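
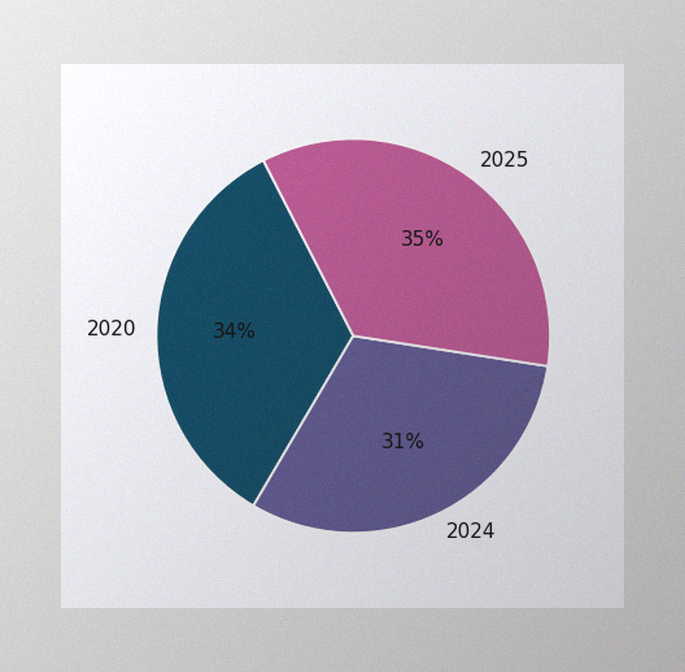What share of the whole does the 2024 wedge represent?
31%

The image has some photo noise and uneven lighting. The 2024 slice takes up 31% of the pie.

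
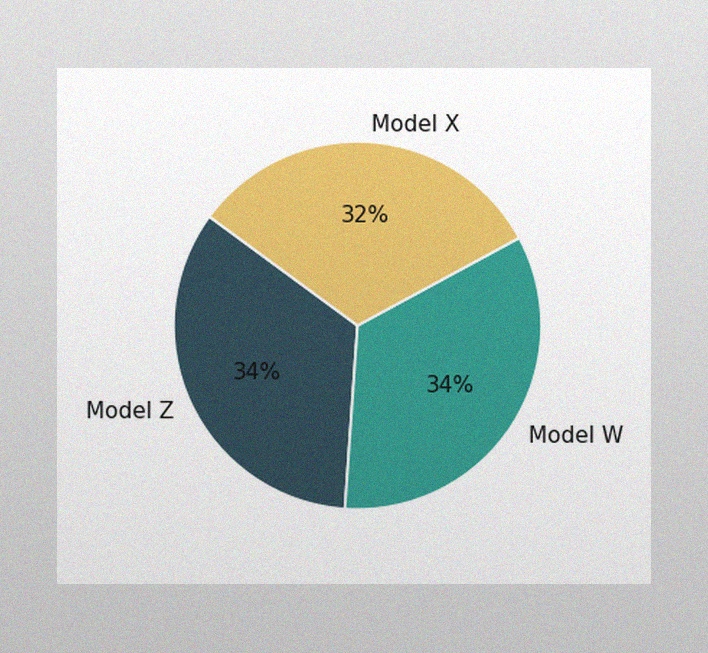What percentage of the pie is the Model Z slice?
The image has some photo noise and uneven lighting. The Model Z slice takes up 34% of the pie.

34%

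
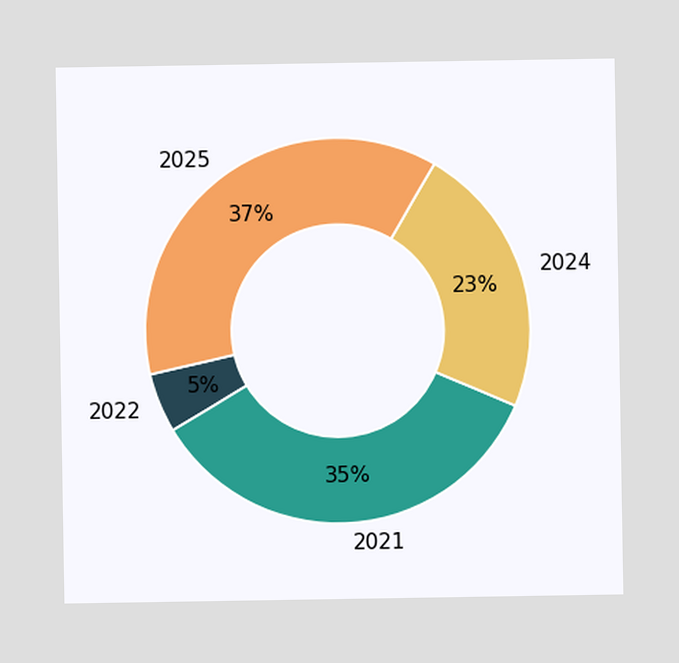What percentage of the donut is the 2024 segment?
23%

The 2024 segment takes up 23% of the ring.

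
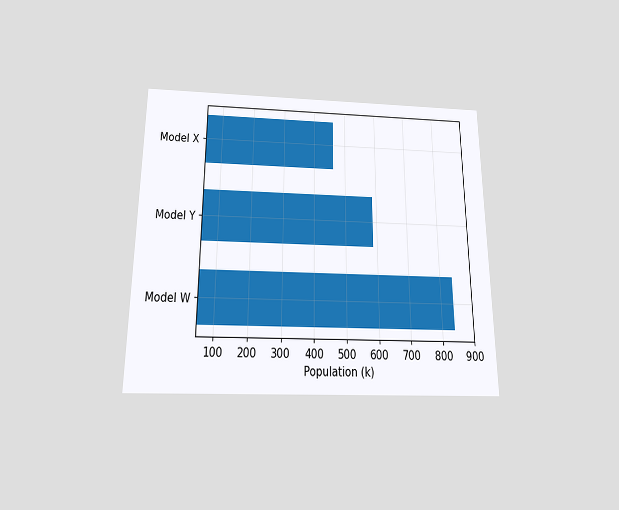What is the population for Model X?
The chart is viewed slightly from below. Reading along the chart's x-axis, the Model X bar reaches 462k.

462k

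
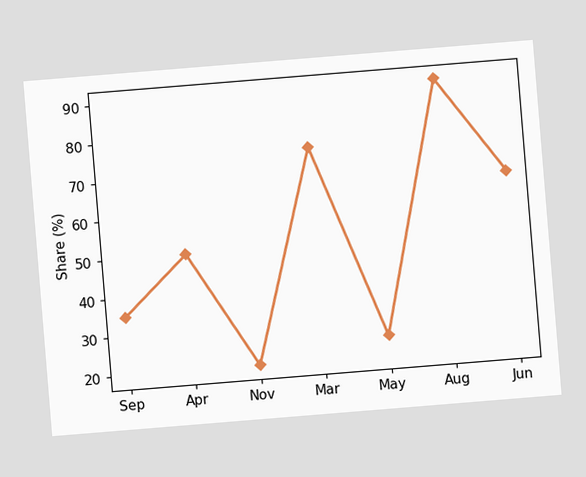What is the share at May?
25%

The chart is tilted about 5° counter-clockwise. At May, the line is at 25%.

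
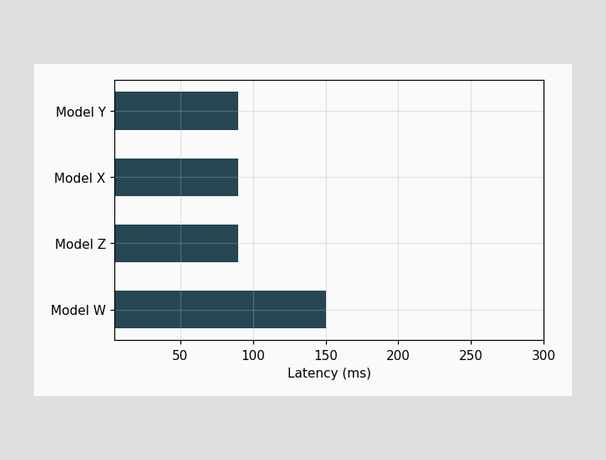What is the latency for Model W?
Reading along the chart's x-axis, the Model W bar reaches 150ms.

150ms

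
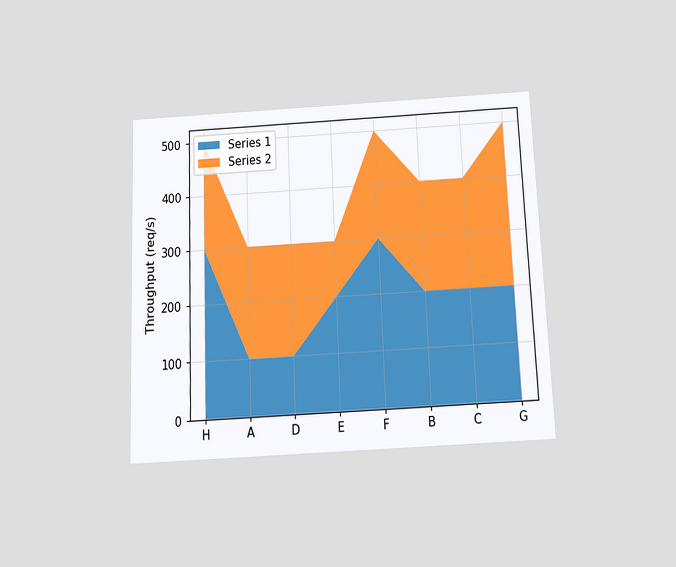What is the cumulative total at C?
400req/s

The chart is tilted about 2° counter-clockwise and viewed slightly from below. The stacked total at C reaches 400req/s.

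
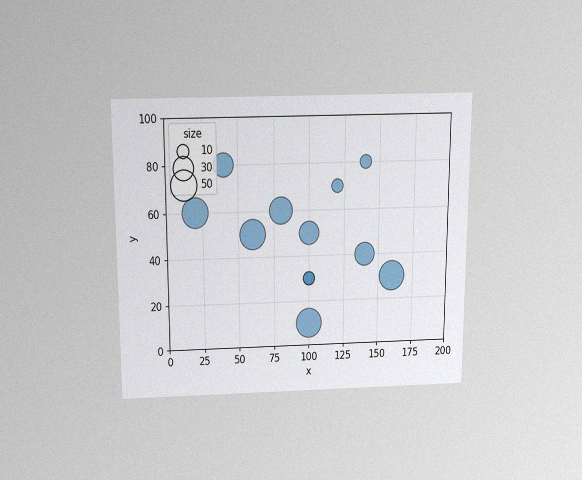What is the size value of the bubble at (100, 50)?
The chart is viewed slightly from above, with some photo noise. Matching the bubble at (100, 50) against the size legend gives 30.

30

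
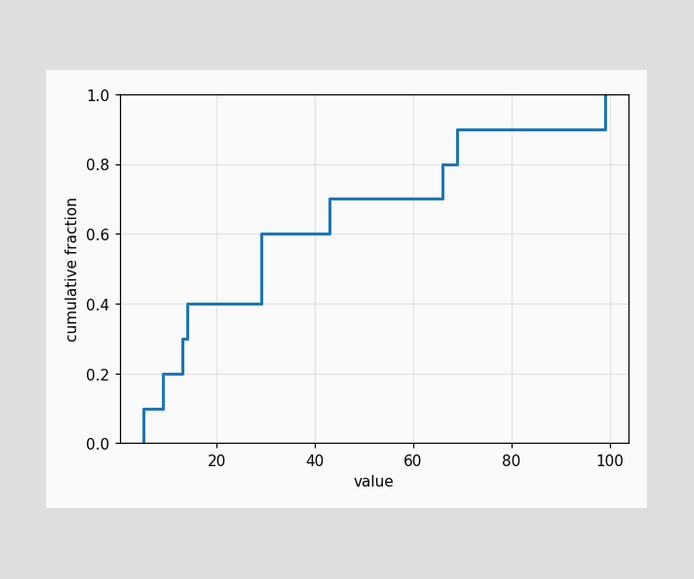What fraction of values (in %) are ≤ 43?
70%

At x=43 the ECDF step is at 70%.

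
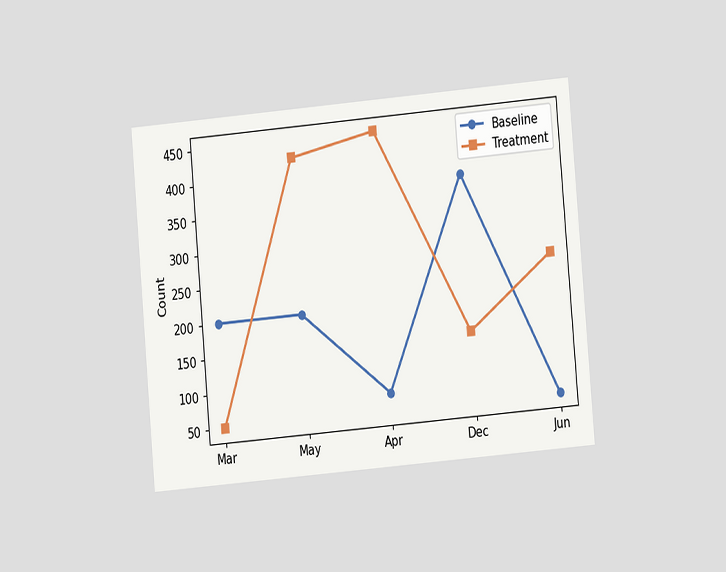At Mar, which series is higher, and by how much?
The chart is tilted about 5° counter-clockwise and viewed at a slight angle. At Mar, Baseline sits above the other line by 150.

Baseline, by 150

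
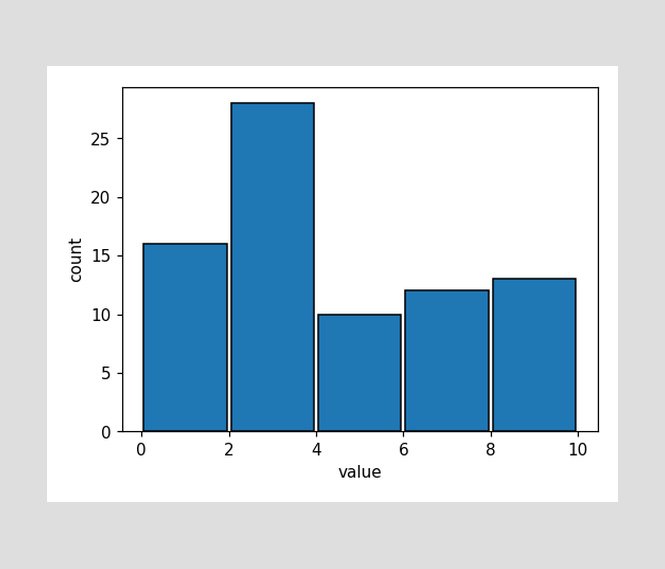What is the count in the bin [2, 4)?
The [2, 4) bin has height 28.

28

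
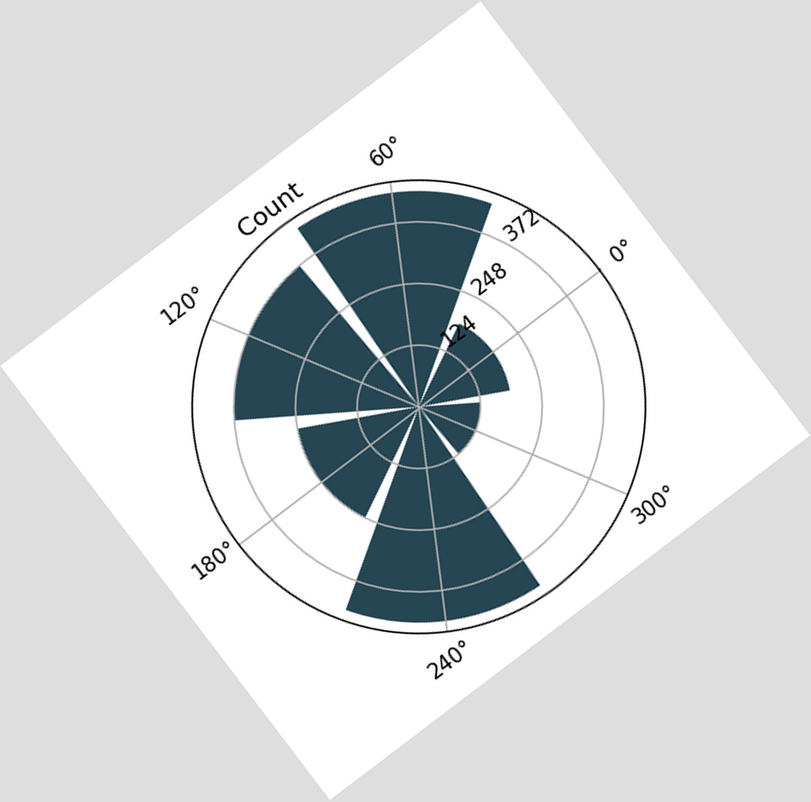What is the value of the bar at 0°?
186

The chart is tilted about 37° counter-clockwise. The bar at 0° reaches 186 on the radial axis.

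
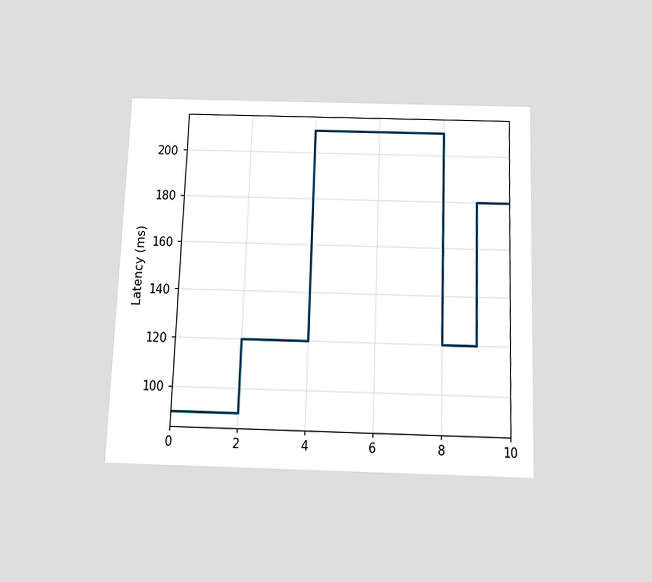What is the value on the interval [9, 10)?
The chart is tilted about 2° clockwise and viewed slightly from below. On [9, 10) the step sits at 180ms.

180ms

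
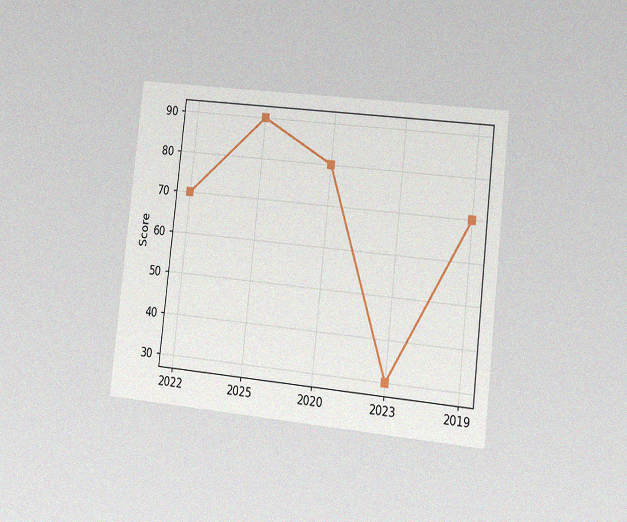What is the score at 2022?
70

The chart is tilted about 6° clockwise and viewed slightly from the right, with some photo noise. At 2022, the line is at 70.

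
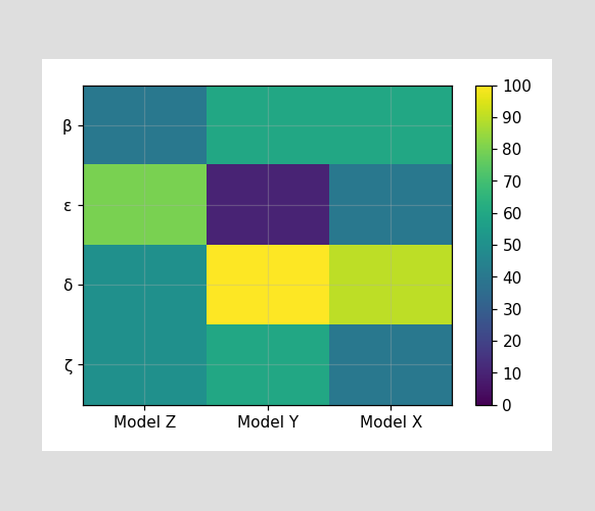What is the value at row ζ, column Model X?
40

Matching cell (ζ, Model X) against the colorbar gives 40.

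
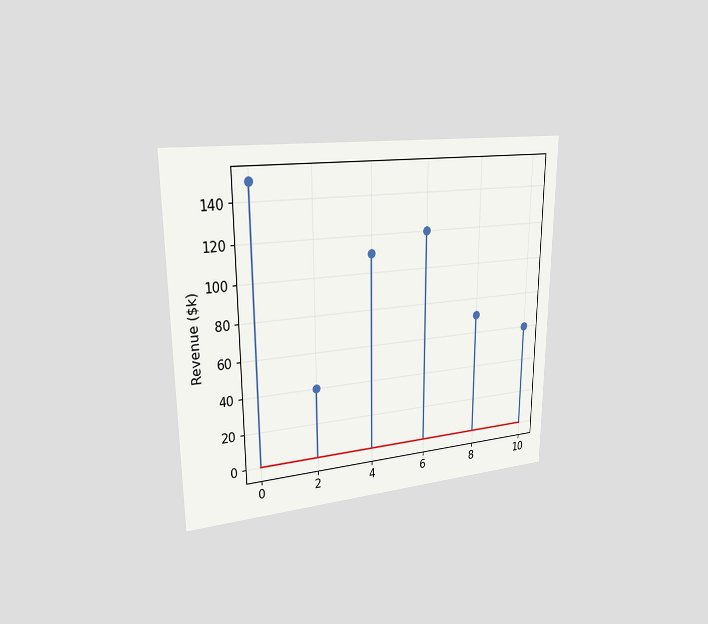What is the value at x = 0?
$150k

The chart is viewed slightly from the left. The stem at x=0 reaches $150k.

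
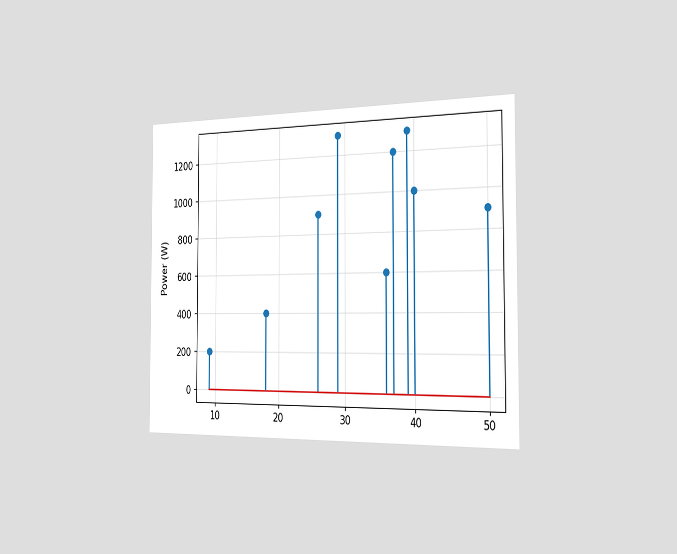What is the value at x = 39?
1300W

The chart is viewed slightly from the right. The stem at x=39 reaches 1300W.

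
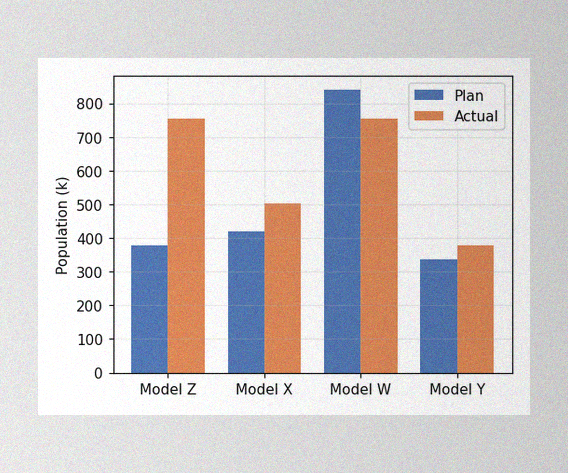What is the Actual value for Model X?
The image has some photo noise and uneven lighting. The Actual bar at Model X reaches 504k on the y-axis.

504k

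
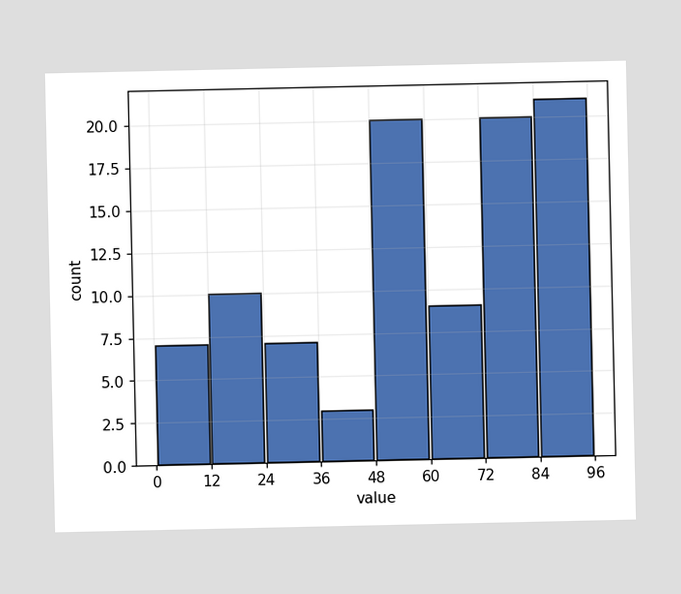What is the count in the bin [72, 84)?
The [72, 84) bin has height 20.

20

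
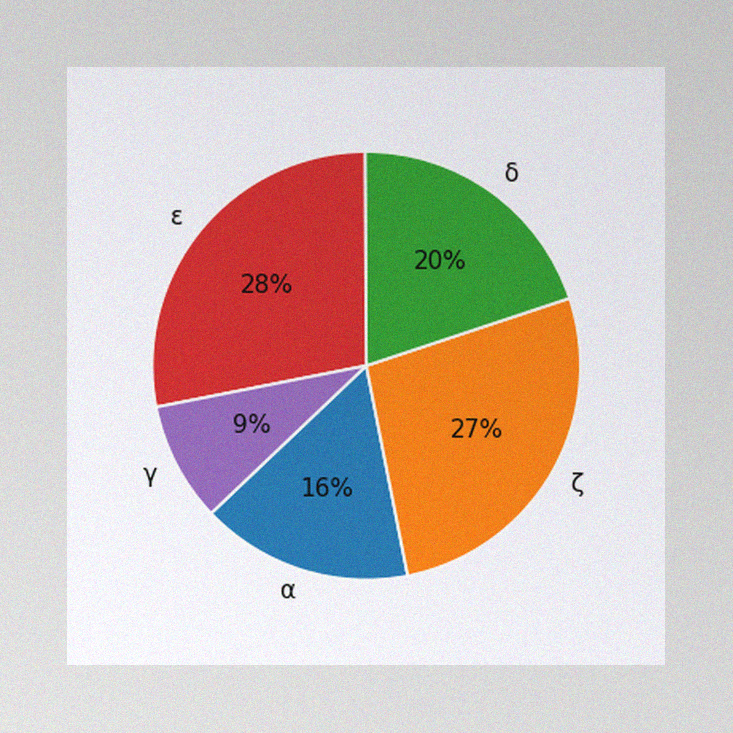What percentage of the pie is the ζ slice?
27%

The image has some photo noise and uneven lighting. The ζ slice takes up 27% of the pie.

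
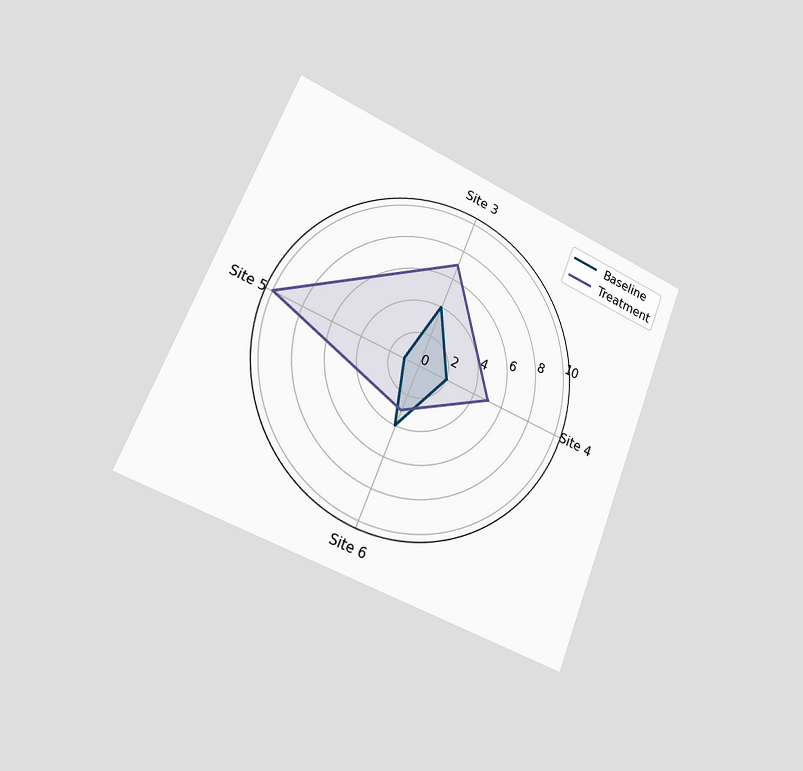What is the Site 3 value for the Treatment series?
The chart is tilted about 22° clockwise and viewed slightly from the left. On the Site 3 axis, Treatment reaches 7.

7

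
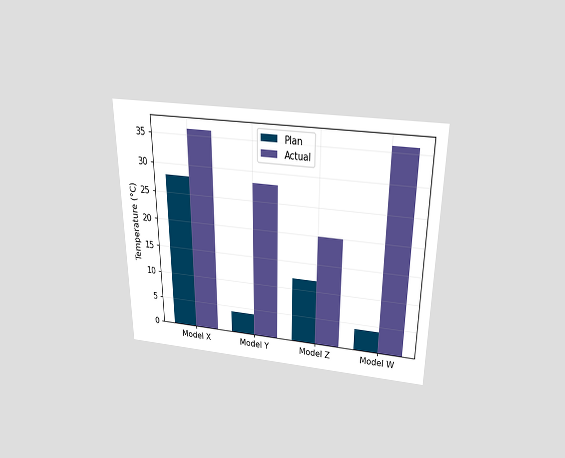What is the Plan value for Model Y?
The chart is viewed slightly from above. The Plan bar at Model Y reaches 4°C on the y-axis.

4°C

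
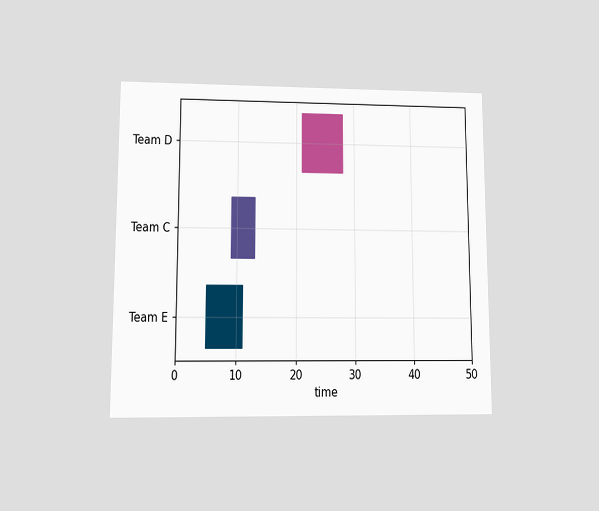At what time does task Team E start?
The chart is viewed at a slight angle. The Team E bar begins at t=5.

5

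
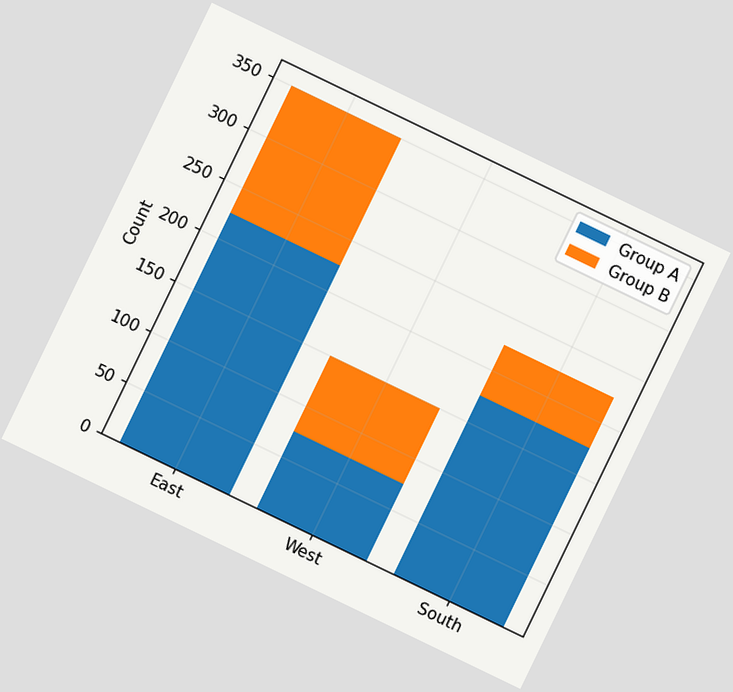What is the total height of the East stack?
350

The chart is tilted about 26° clockwise. The East stack's top reaches 350 on the y-axis.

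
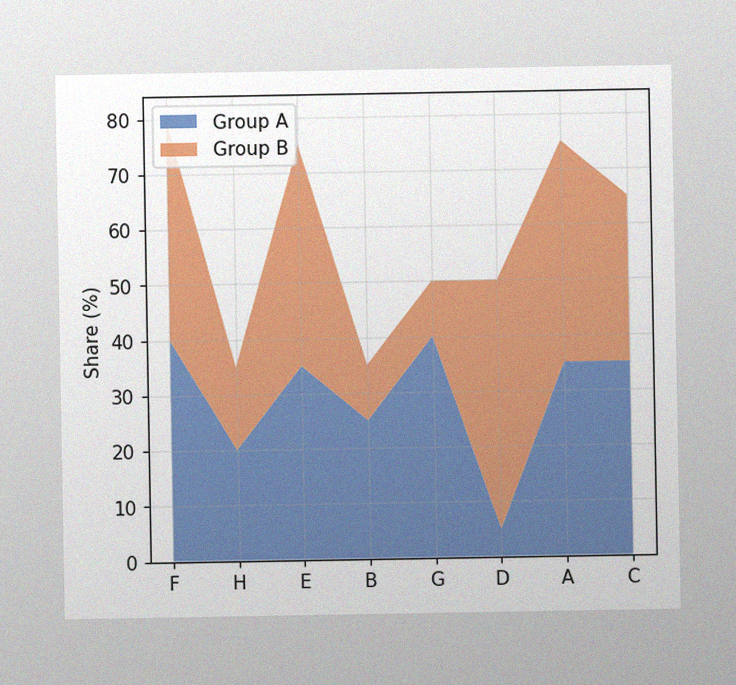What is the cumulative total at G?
The image has some photo noise and uneven lighting. The stacked total at G reaches 50%.

50%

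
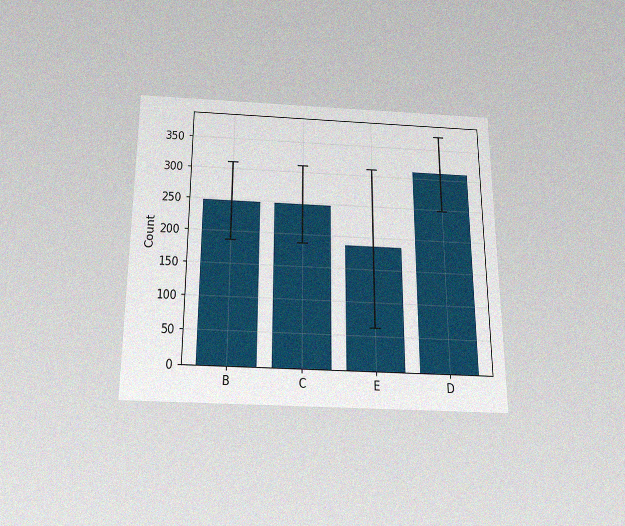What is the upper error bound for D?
The chart is viewed slightly from below, with some photo noise. The D bar's upper whisker reaches 372.

372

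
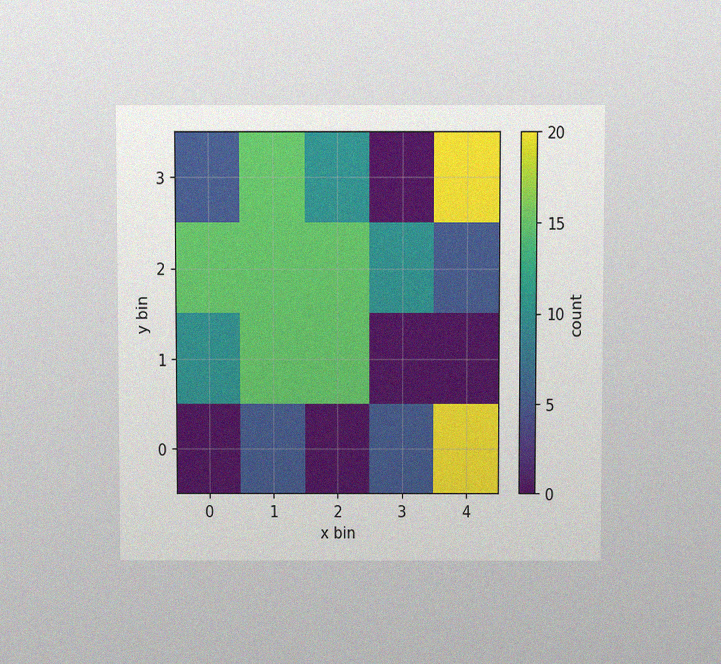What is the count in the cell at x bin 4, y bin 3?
20

The chart is viewed slightly from above, with some photo noise. Matching the cell (4, 3) against the colorbar gives 20.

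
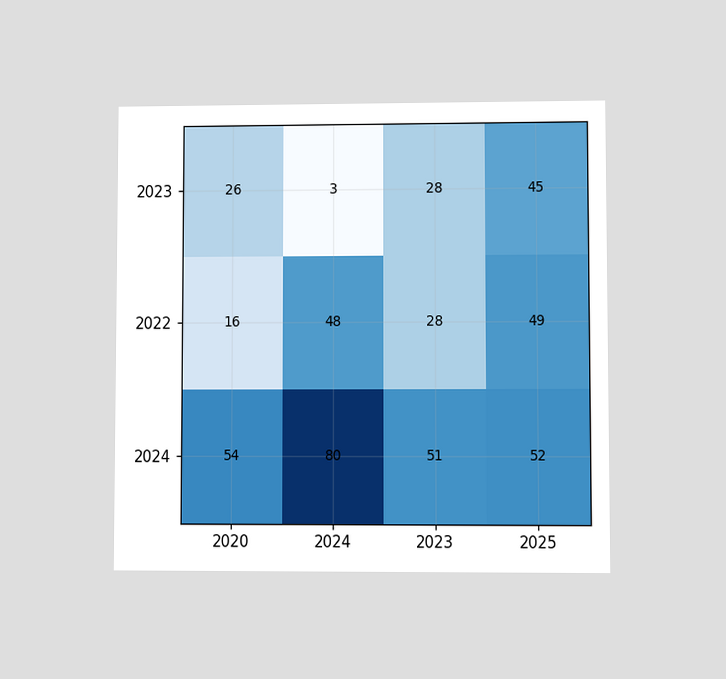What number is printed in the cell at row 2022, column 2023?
28

The chart is viewed at a slight angle. The (2022, 2023) cell reads 28.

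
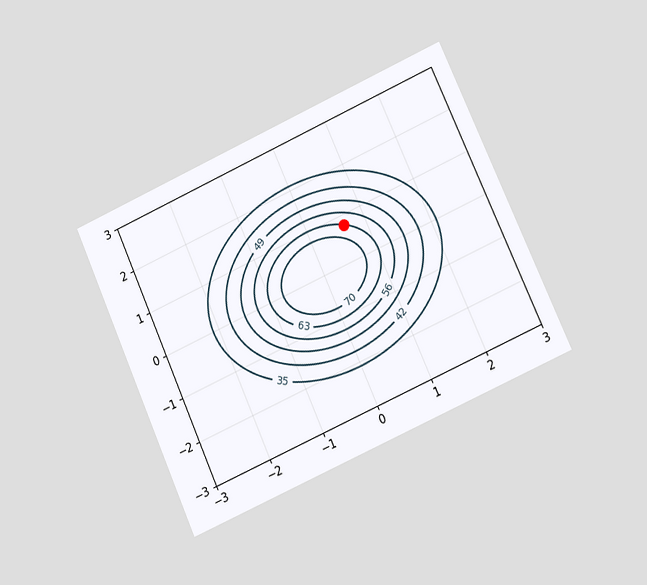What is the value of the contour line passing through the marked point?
63

The chart is tilted about 24° counter-clockwise and viewed at a slight angle. The marked point sits on the contour labelled 63.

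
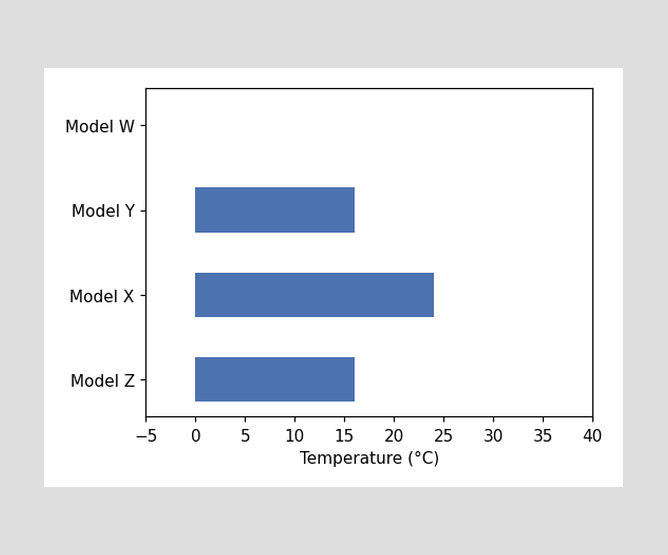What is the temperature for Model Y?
Reading along the chart's x-axis, the Model Y bar reaches 16°C.

16°C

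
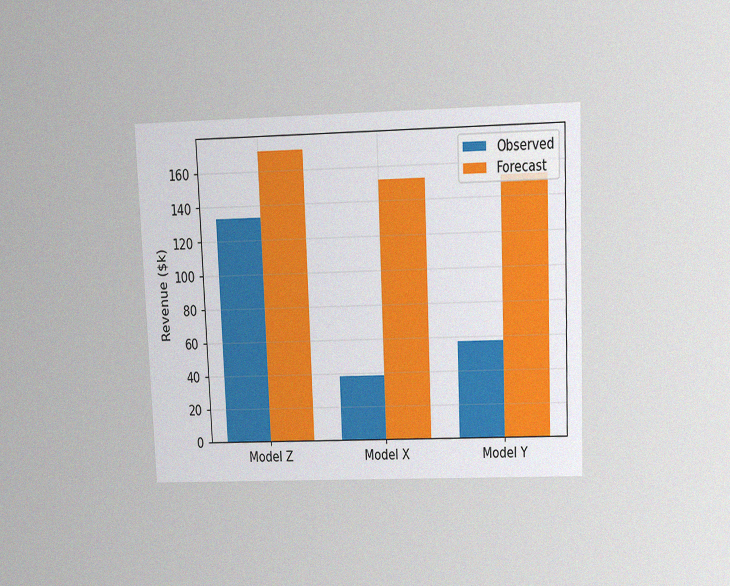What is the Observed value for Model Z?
The chart is tilted about 2° counter-clockwise and viewed slightly from above, with some photo noise. The Observed bar at Model Z reaches $133k on the y-axis.

$133k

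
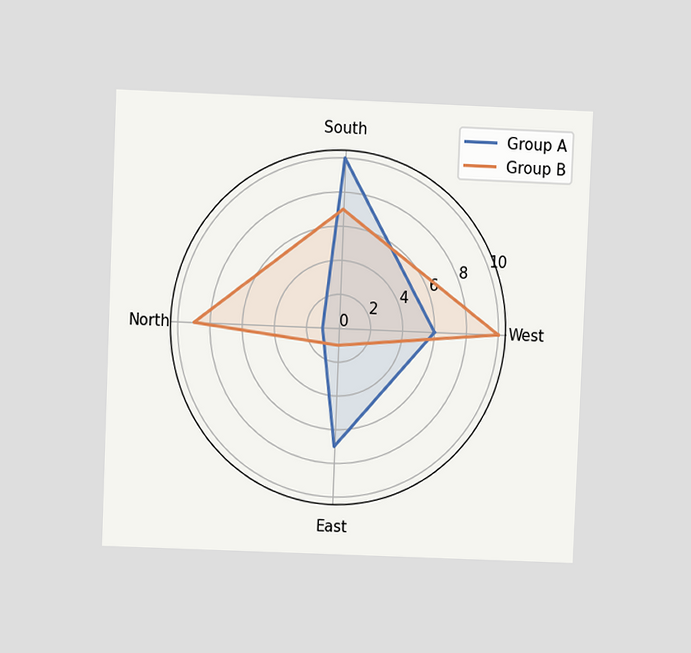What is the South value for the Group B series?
7

The chart is tilted about 2° clockwise and viewed at a slight angle. On the South axis, Group B reaches 7.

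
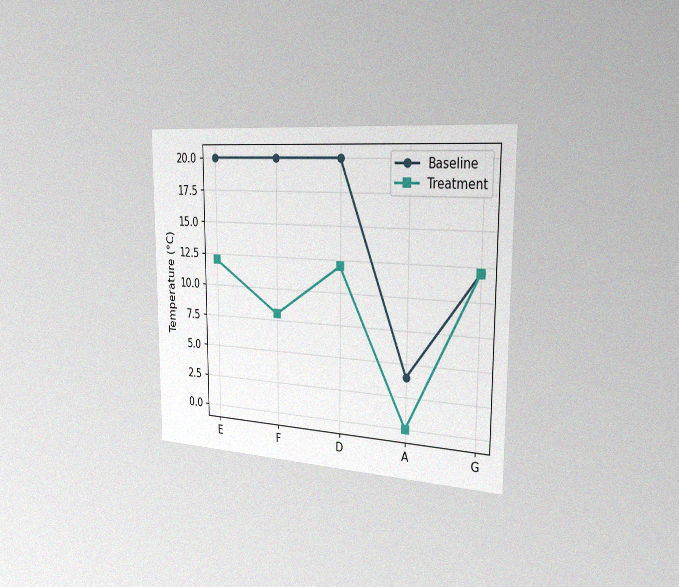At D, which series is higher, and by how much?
Baseline, by 8°C

The chart is viewed slightly from the right, with some photo noise. At D, Baseline sits above the other line by 8°C.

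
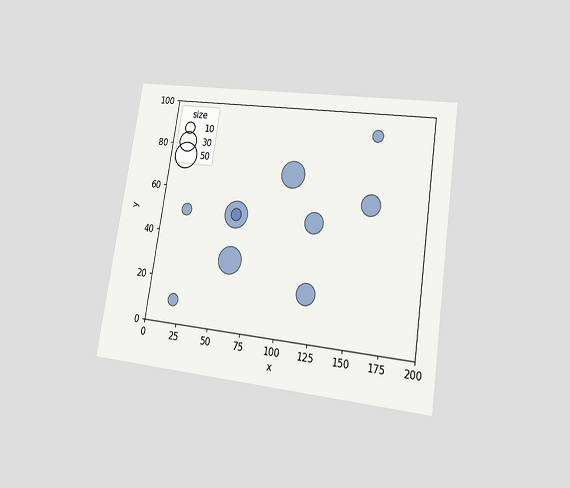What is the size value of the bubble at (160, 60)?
30

The chart is tilted about 9° clockwise and viewed at a slight angle. Matching the bubble at (160, 60) against the size legend gives 30.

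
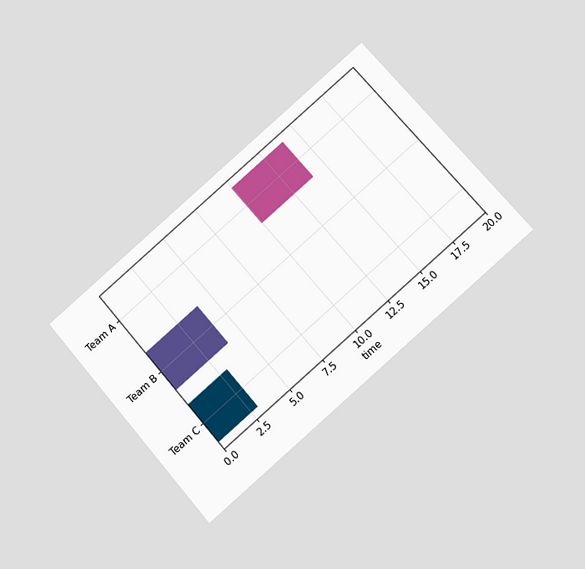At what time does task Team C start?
The chart is tilted about 41° counter-clockwise and viewed slightly from below. The Team C bar begins at t=0.

0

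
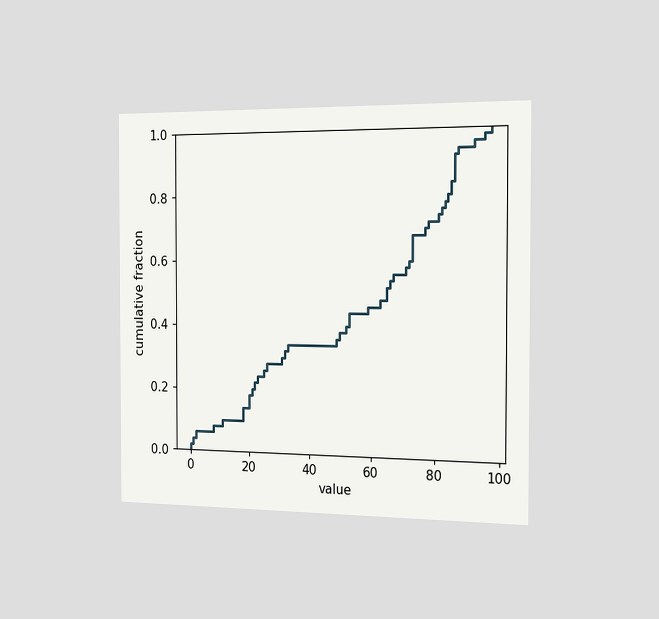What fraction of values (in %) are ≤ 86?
The chart is viewed slightly from the right. At x=86 the ECDF step is at 92%.

92%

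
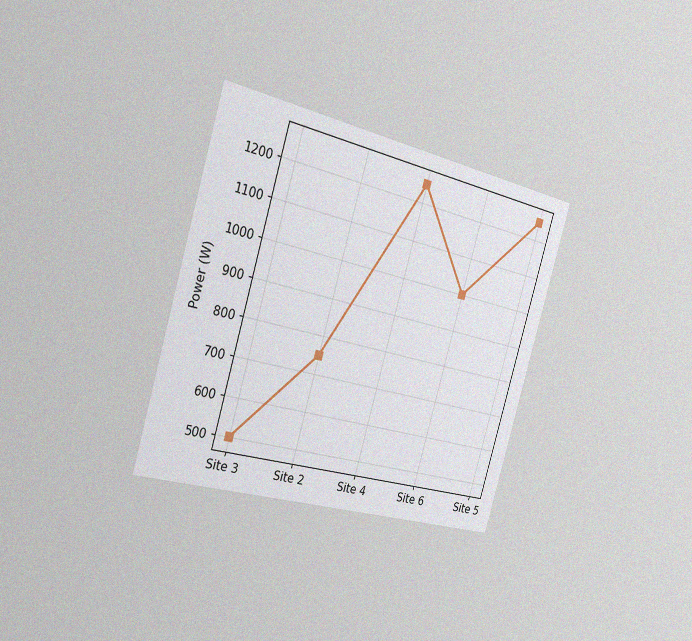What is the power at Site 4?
The chart is tilted about 17° clockwise and viewed slightly from the left, with some photo noise. At Site 4, the line is at 1250W.

1250W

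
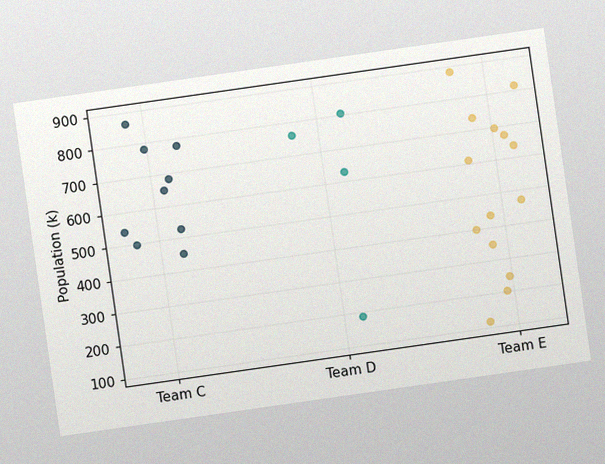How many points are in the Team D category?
The chart is tilted about 8° counter-clockwise, with some photo noise. Counting the markers in the Team D column gives 4.

4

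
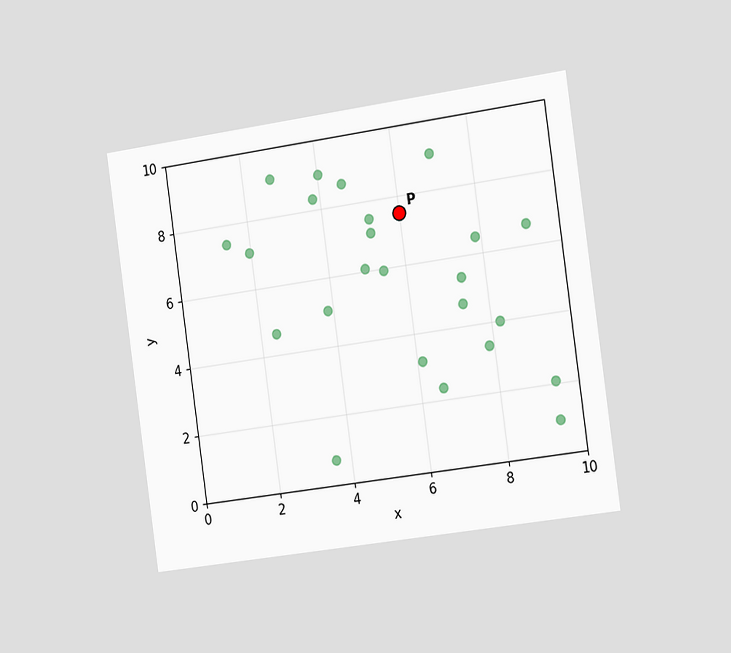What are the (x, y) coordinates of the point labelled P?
The chart is tilted about 8° counter-clockwise and viewed slightly from the right. Following the gridlines from P to each axis, P sits at (6, 7.5).

(6, 7.5)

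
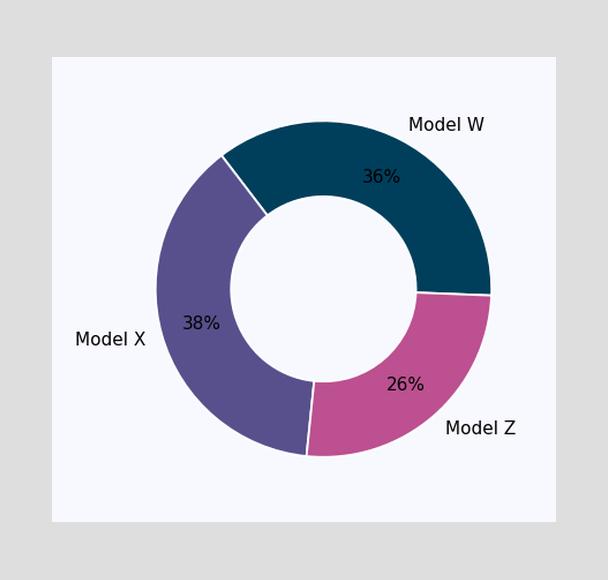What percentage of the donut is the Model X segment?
38%

The Model X segment takes up 38% of the ring.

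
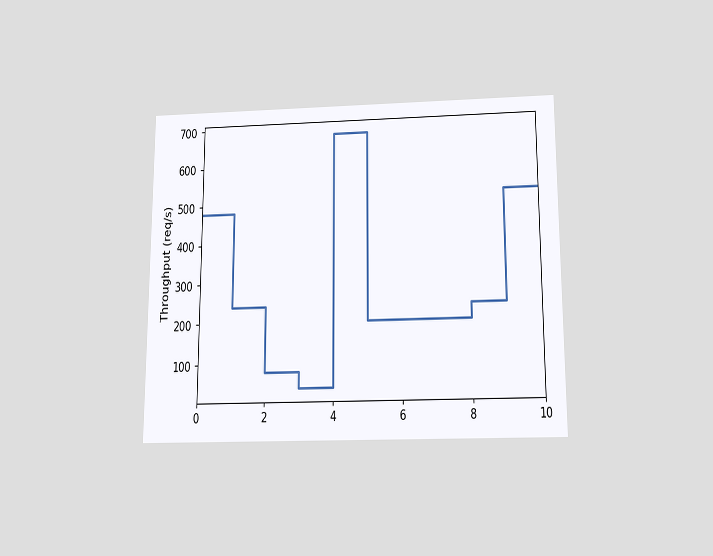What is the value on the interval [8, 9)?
The chart is viewed slightly from below. On [8, 9) the step sits at 240req/s.

240req/s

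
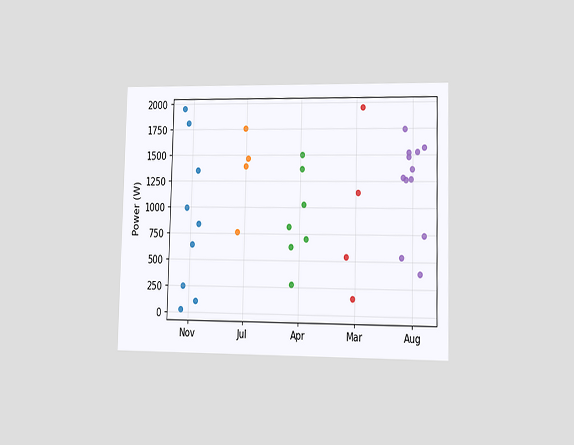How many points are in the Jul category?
The chart is viewed slightly from the right. Counting the markers in the Jul column gives 4.

4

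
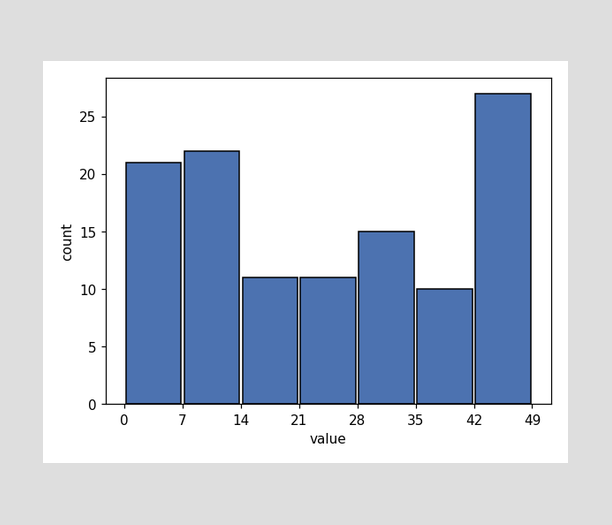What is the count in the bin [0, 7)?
The [0, 7) bin has height 21.

21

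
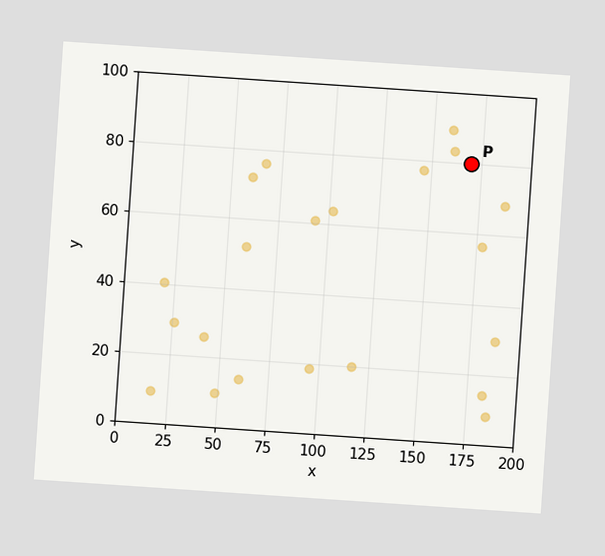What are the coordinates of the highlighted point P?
The chart is tilted about 4° clockwise. Following the gridlines from P to each axis, P sits at (170, 80).

(170, 80)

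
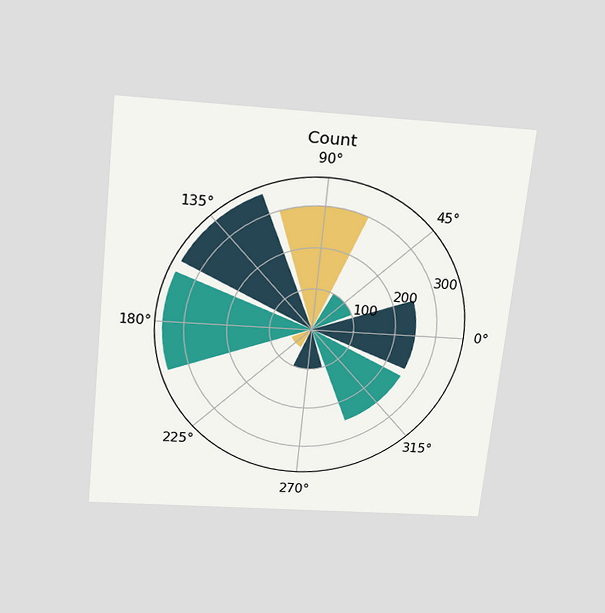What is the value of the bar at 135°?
350

The chart is tilted about 6° clockwise and viewed slightly from above. The bar at 135° reaches 350 on the radial axis.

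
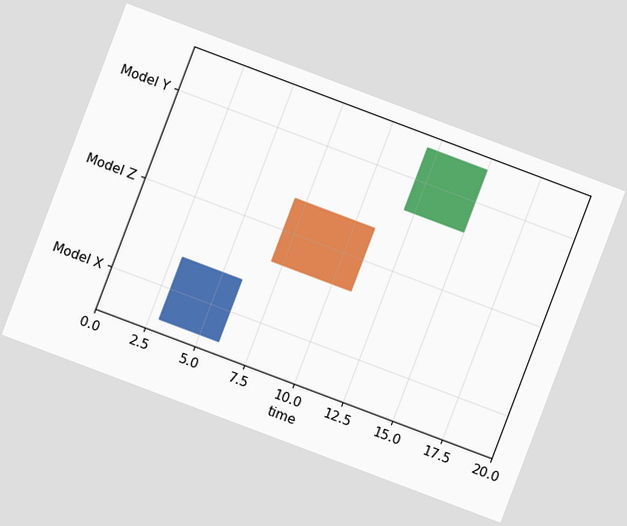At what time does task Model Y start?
The chart is tilted about 21° clockwise. The Model Y bar begins at t=12.

12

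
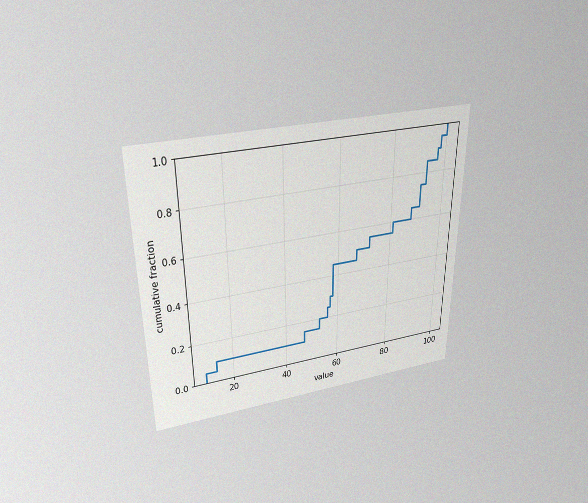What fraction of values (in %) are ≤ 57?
30%

The chart is viewed slightly from above, with some photo noise. At x=57 the ECDF step is at 30%.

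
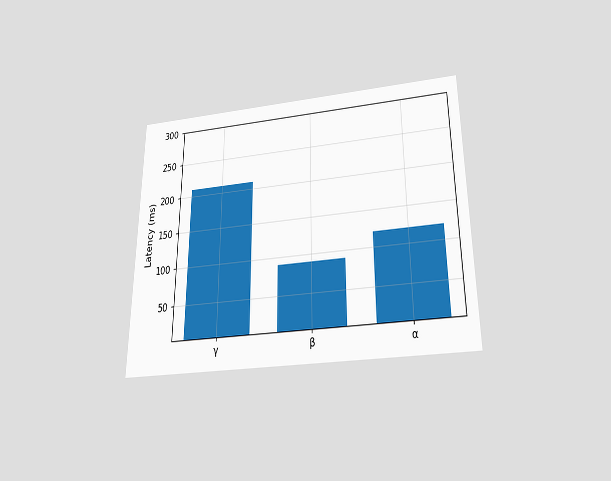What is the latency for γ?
The chart is viewed slightly from below. Reading along the chart's y-axis, the γ bar reaches 210ms.

210ms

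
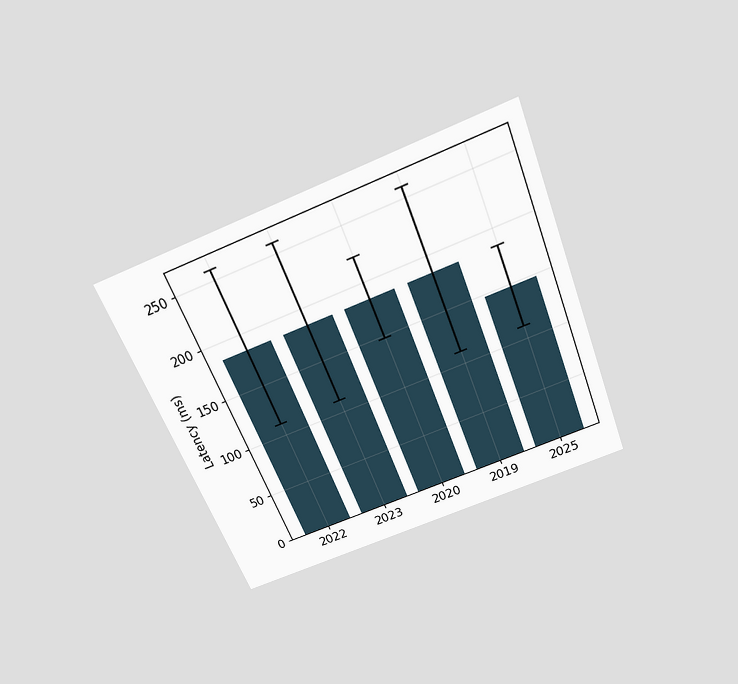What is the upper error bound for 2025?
185ms

The chart is tilted about 22° counter-clockwise and viewed slightly from above. The 2025 bar's upper whisker reaches 185ms.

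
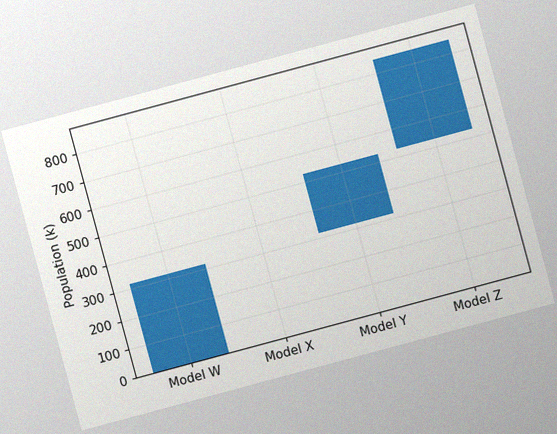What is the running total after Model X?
The chart is tilted about 15° counter-clockwise, with some photo noise. After Model X the running total reaches 318k.

318k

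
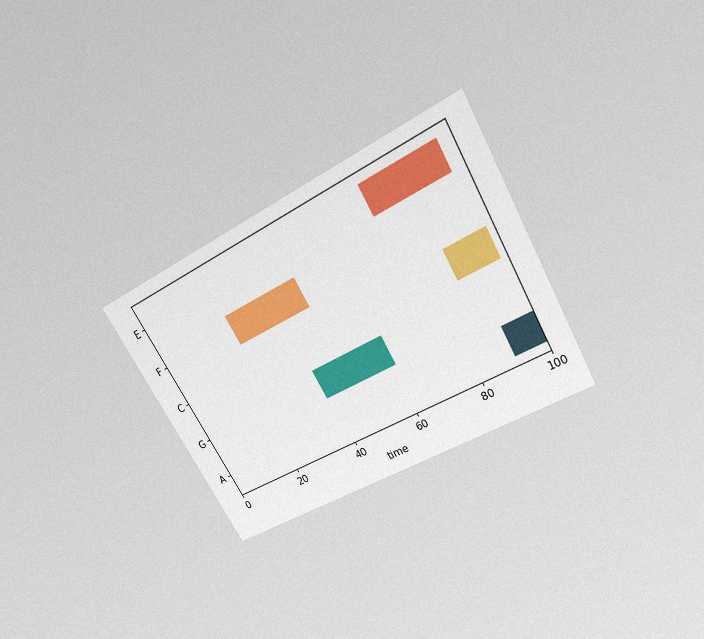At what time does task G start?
39

The chart is tilted about 30° counter-clockwise and viewed slightly from above, with some photo noise. The G bar begins at t=39.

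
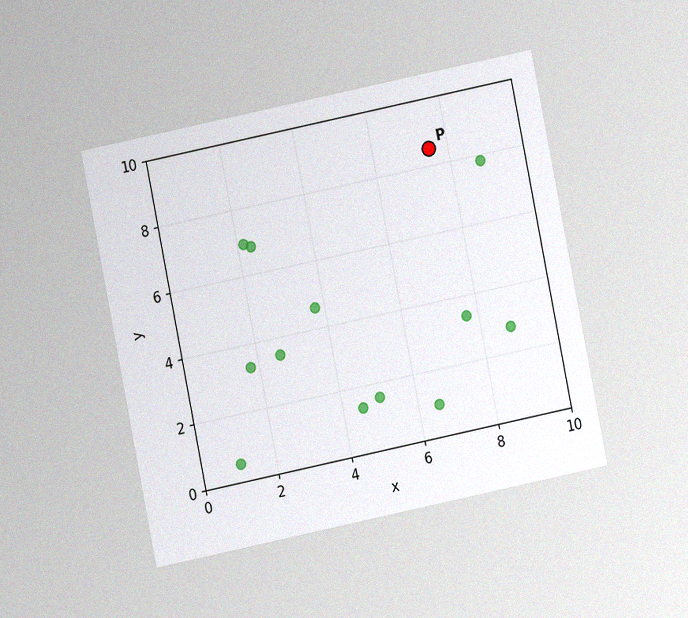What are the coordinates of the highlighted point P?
(7.5, 8.5)

The chart is tilted about 11° counter-clockwise and viewed at a slight angle, with some photo noise. Following the gridlines from P to each axis, P sits at (7.5, 8.5).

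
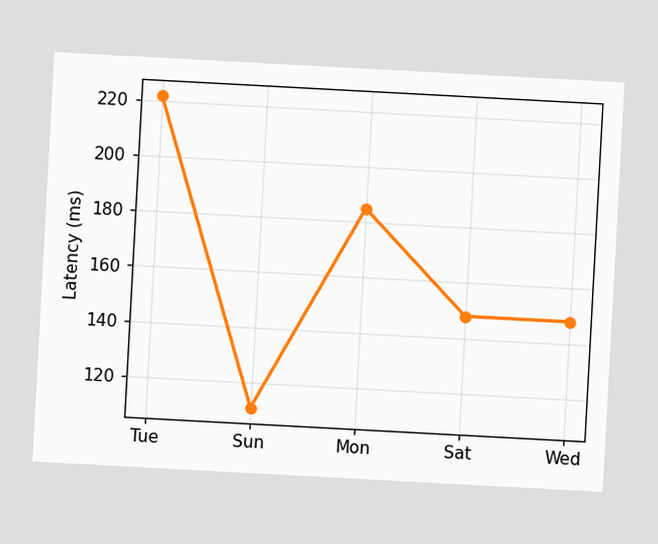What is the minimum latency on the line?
The chart is tilted about 3° clockwise. The lowest point is at Sun, and reading across to the y-axis gives 111ms.

111ms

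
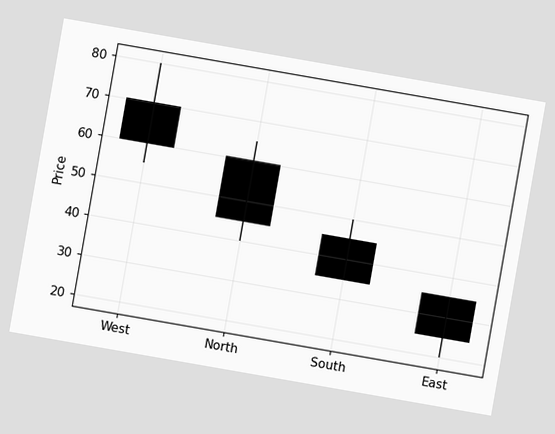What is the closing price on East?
25

The chart is tilted about 10° clockwise. The East candle closes at 25.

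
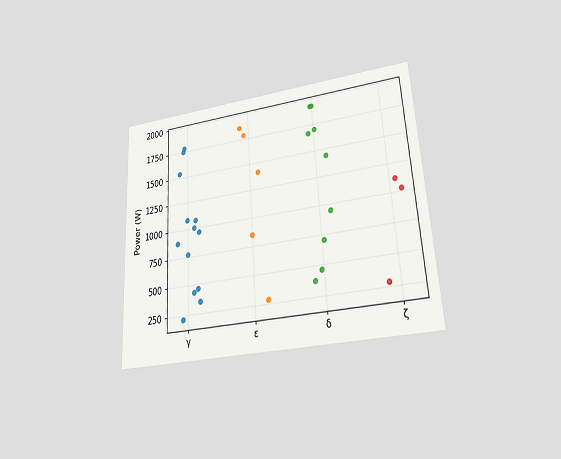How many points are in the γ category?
13

The chart is tilted about 3° counter-clockwise and viewed at a slight angle. Counting the markers in the γ column gives 13.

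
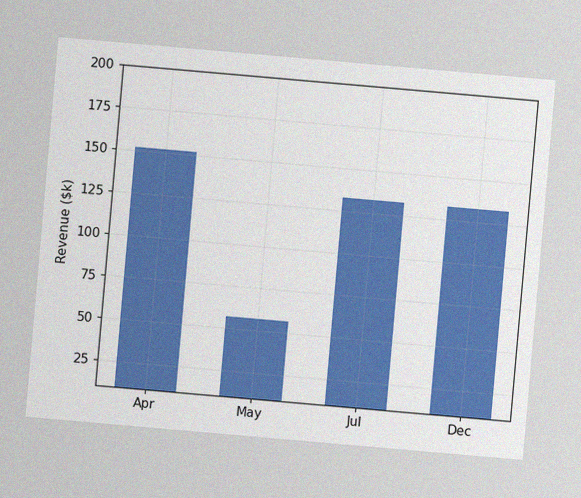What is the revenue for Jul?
The chart is tilted about 5° clockwise, with some photo noise. Reading along the chart's y-axis, the Jul bar reaches $133k.

$133k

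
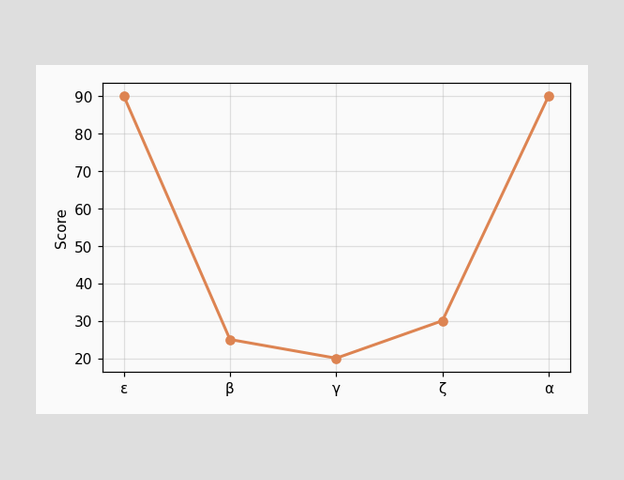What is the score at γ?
At γ, the line is at 20.

20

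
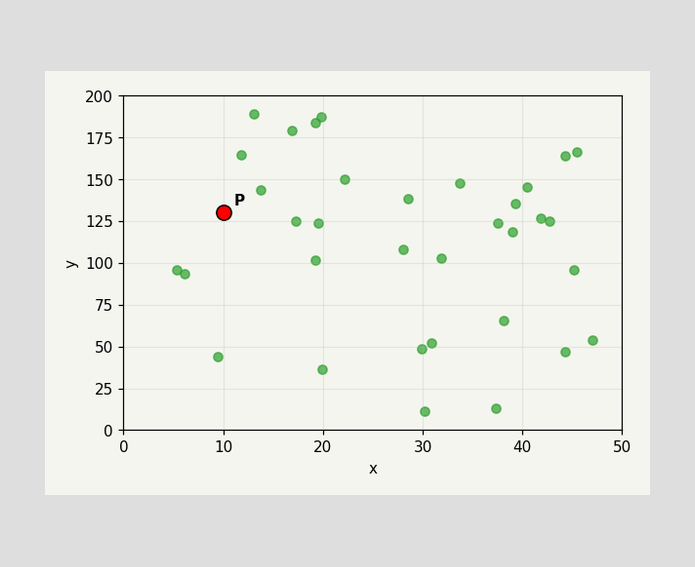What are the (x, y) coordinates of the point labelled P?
Following the gridlines from P to each axis, P sits at (10, 130).

(10, 130)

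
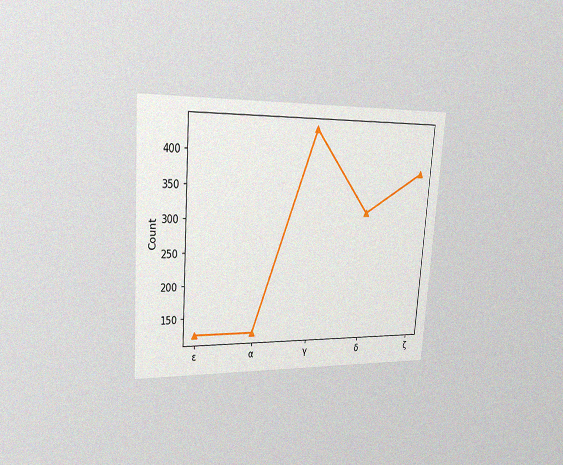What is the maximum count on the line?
The chart is tilted about 4° clockwise and viewed slightly from the left, with some photo noise. The highest point is at γ, and reading across to the y-axis gives 434.

434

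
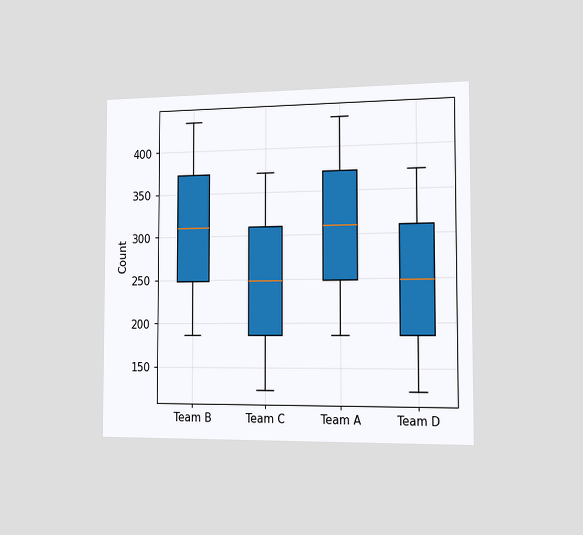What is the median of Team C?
248

The chart is viewed slightly from the right. The median line in the Team C box sits at 248.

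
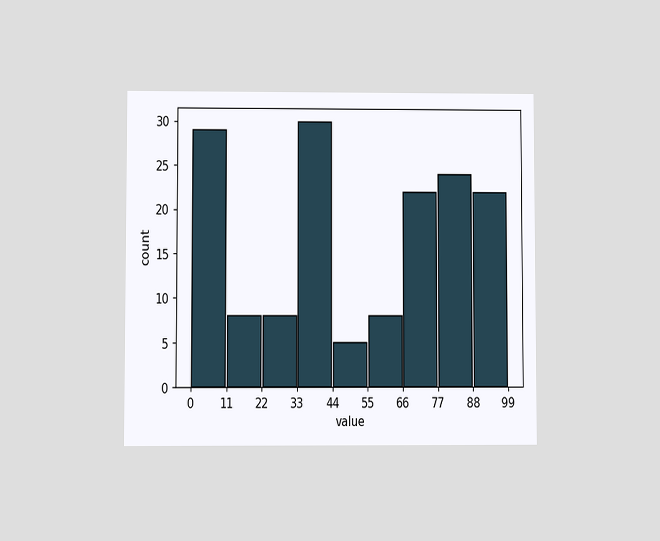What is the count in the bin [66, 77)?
22

The chart is viewed at a slight angle. The [66, 77) bin has height 22.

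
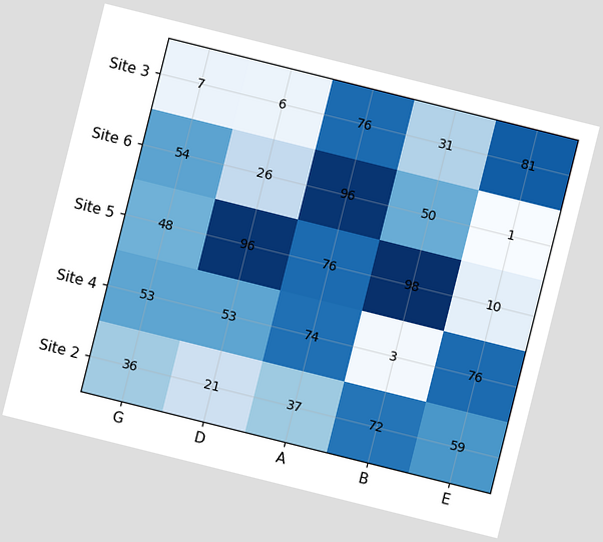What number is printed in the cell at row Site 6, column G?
54

The chart is tilted about 14° clockwise. The (Site 6, G) cell reads 54.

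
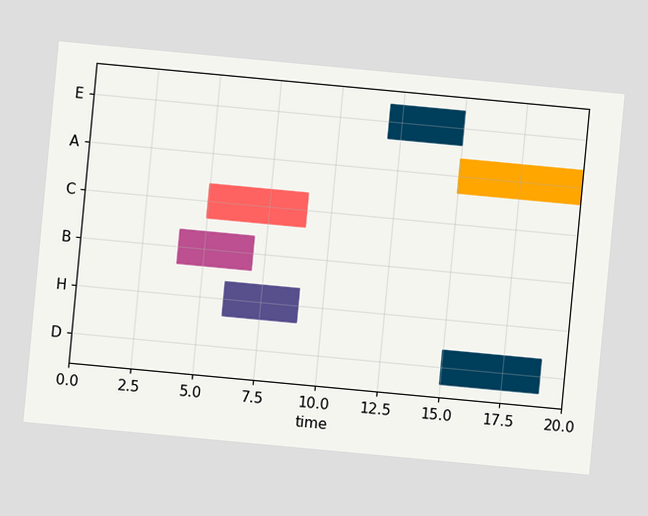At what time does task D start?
15

The chart is tilted about 5° clockwise. The D bar begins at t=15.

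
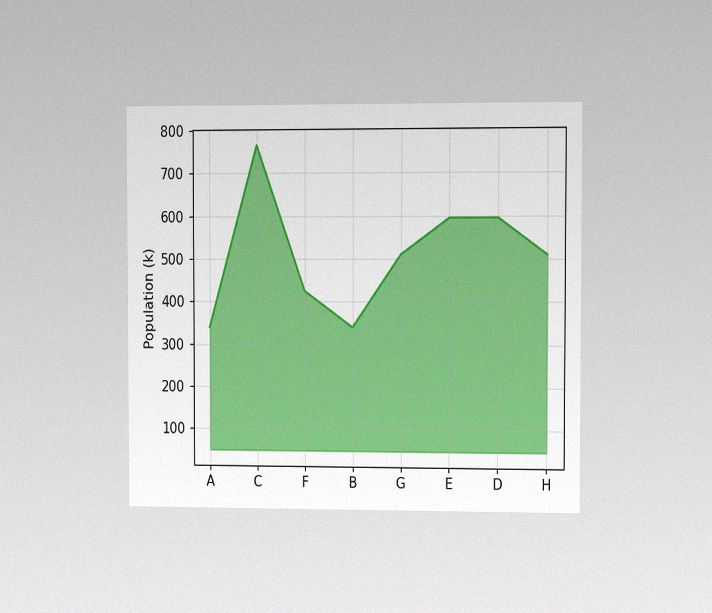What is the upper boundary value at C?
The chart is viewed at a slight angle, with some photo noise. At C the upper boundary is at 765k.

765k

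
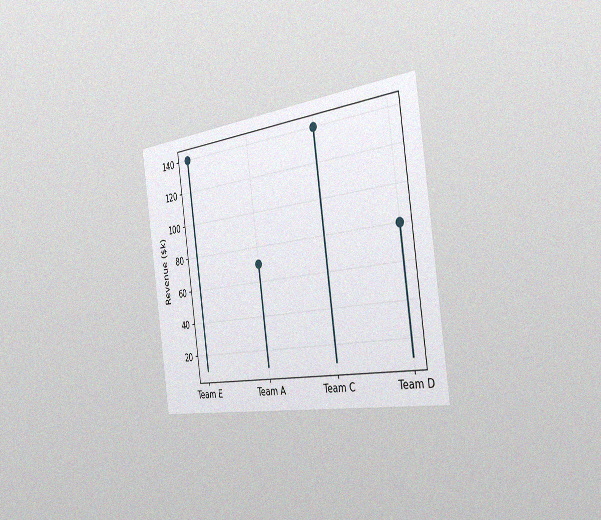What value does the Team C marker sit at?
The chart is tilted about 8° counter-clockwise and viewed slightly from the right, with some photo noise. The Team C marker sits at $140k.

$140k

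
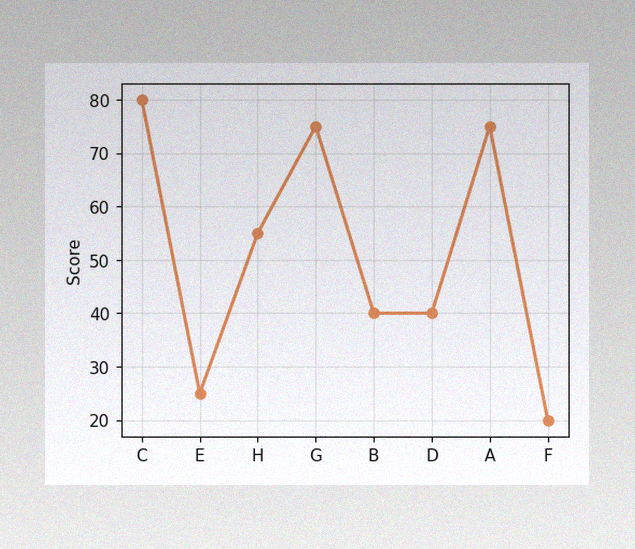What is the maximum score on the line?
The image has some photo noise and uneven lighting. The highest point is at C, and reading across to the y-axis gives 80.

80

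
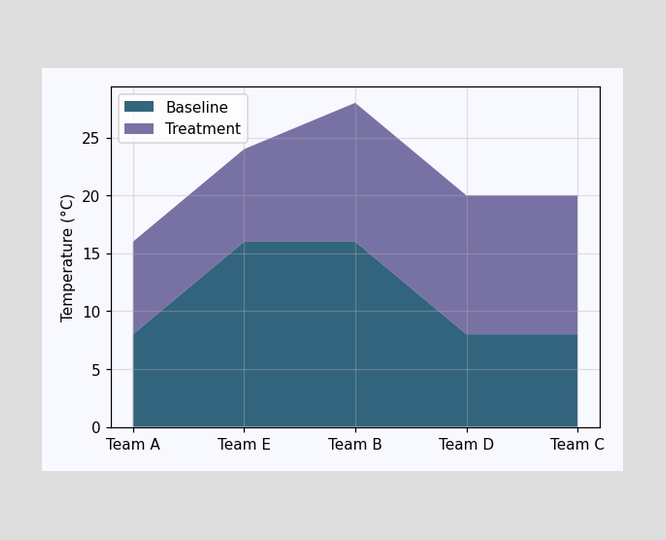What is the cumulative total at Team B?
The stacked total at Team B reaches 28°C.

28°C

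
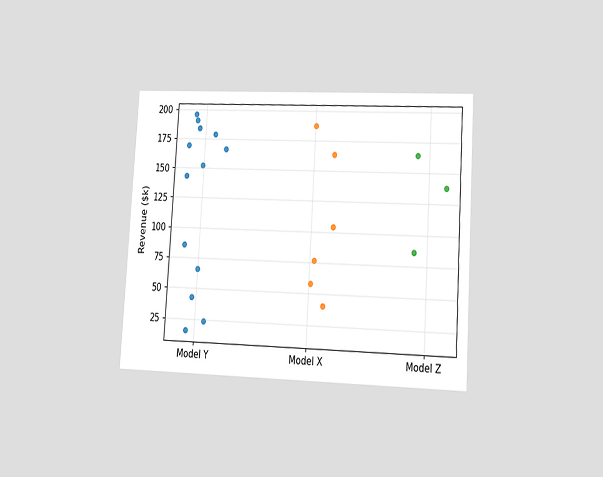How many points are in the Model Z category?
3

The chart is tilted about 4° clockwise and viewed slightly from the right. Counting the markers in the Model Z column gives 3.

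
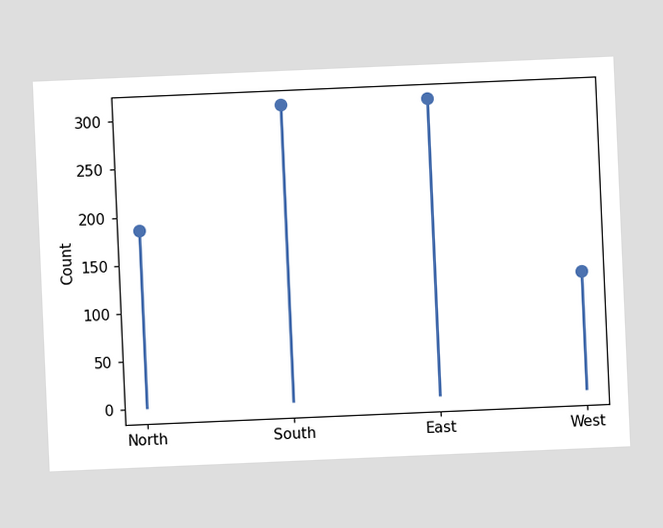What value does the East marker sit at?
The chart is tilted about 2° counter-clockwise. The East marker sits at 310.

310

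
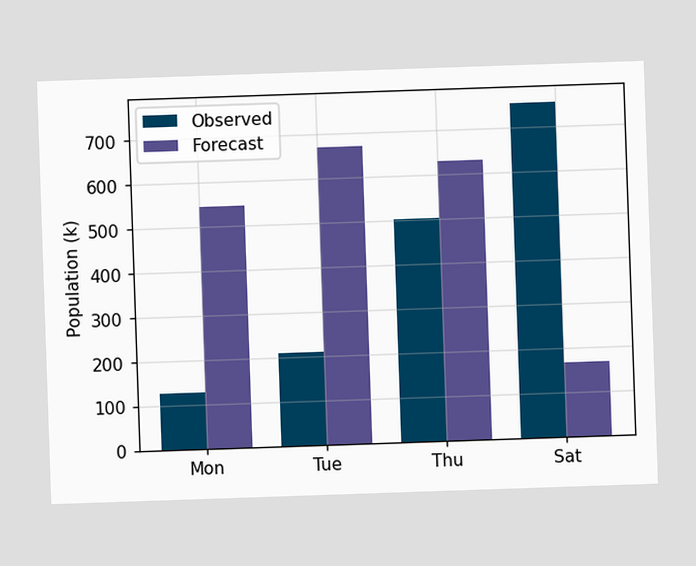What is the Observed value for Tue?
The Observed bar at Tue reaches 210k on the y-axis.

210k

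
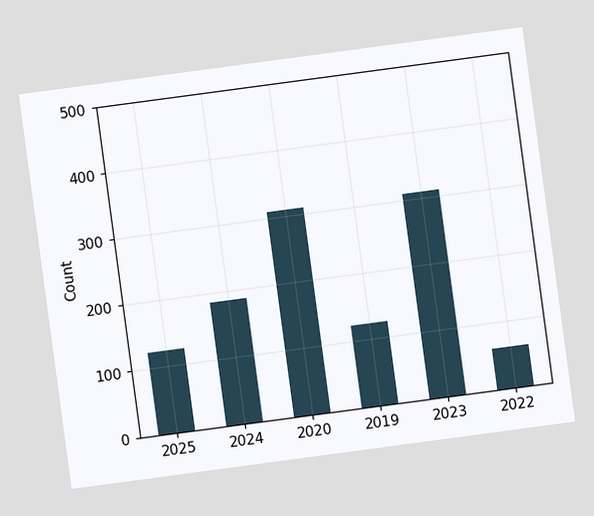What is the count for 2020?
310

The chart is tilted about 8° counter-clockwise. Reading along the chart's y-axis, the 2020 bar reaches 310.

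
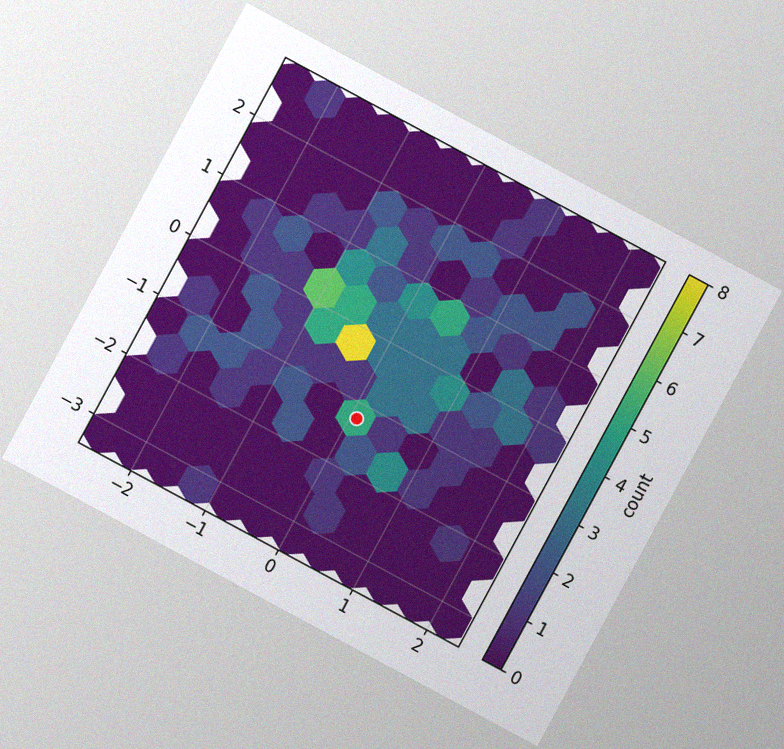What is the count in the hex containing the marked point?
5

The chart is tilted about 28° clockwise, with some photo noise. The marked hex reads 5 on the colorbar.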